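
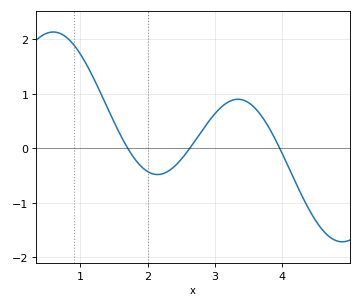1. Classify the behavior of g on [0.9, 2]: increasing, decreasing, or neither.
decreasing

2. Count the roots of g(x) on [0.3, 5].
3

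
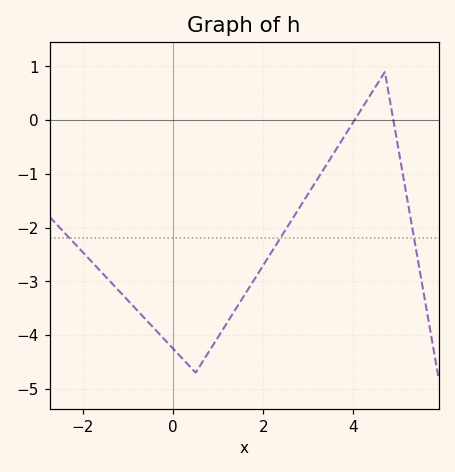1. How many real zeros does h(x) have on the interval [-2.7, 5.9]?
2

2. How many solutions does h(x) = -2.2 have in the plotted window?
3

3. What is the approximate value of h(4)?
-0.033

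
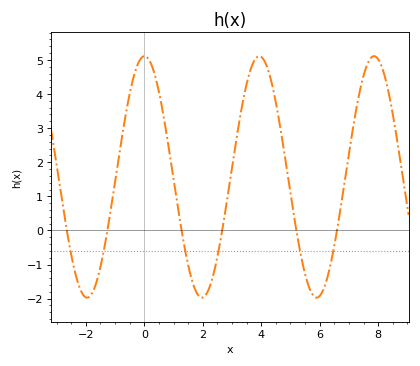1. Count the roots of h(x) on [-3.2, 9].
6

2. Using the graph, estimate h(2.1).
-1.89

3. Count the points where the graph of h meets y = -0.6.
6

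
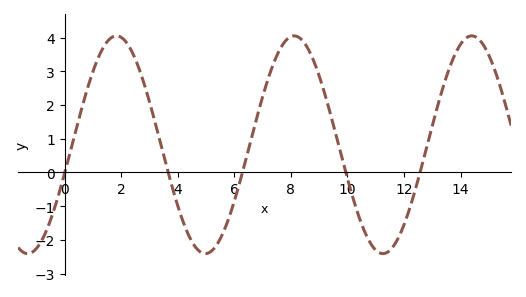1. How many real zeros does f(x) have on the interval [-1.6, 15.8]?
5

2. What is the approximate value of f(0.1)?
0.308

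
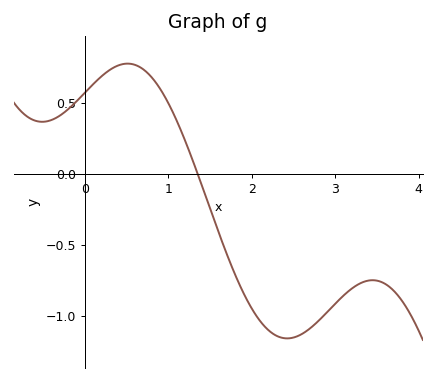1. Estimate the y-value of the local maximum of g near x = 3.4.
-0.75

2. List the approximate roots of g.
1.35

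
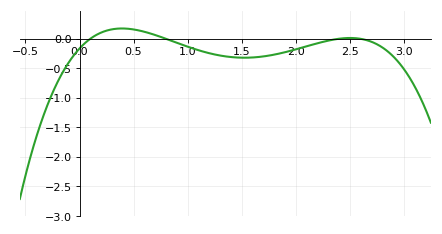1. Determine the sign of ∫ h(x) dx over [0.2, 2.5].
negative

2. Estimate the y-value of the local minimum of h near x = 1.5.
-0.321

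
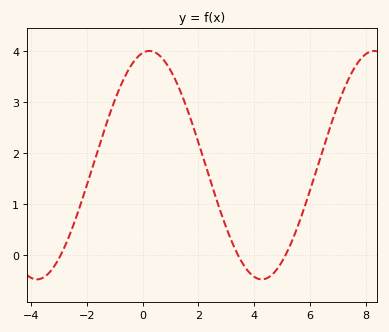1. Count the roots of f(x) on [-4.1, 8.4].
3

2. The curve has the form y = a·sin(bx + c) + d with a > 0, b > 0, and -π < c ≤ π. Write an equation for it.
y = 2.24sin(0.78x + 1.4) + 1.77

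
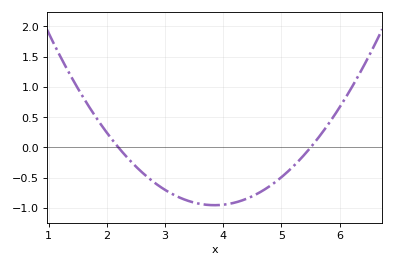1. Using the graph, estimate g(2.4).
-0.217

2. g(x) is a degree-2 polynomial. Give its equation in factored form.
y = 0.35(x - 2.2)(x - 5.5)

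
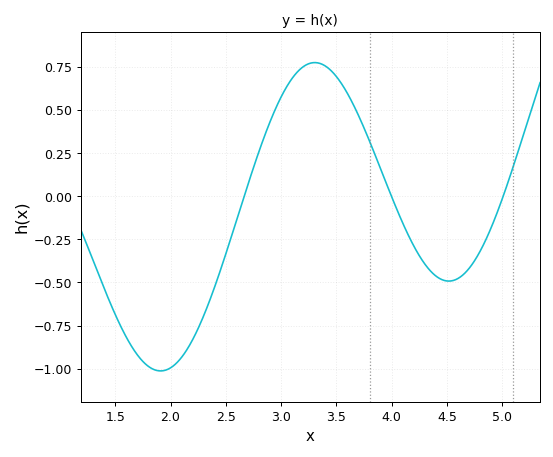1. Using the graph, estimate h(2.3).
-0.693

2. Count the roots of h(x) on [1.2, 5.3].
3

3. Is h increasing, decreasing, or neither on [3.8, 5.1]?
neither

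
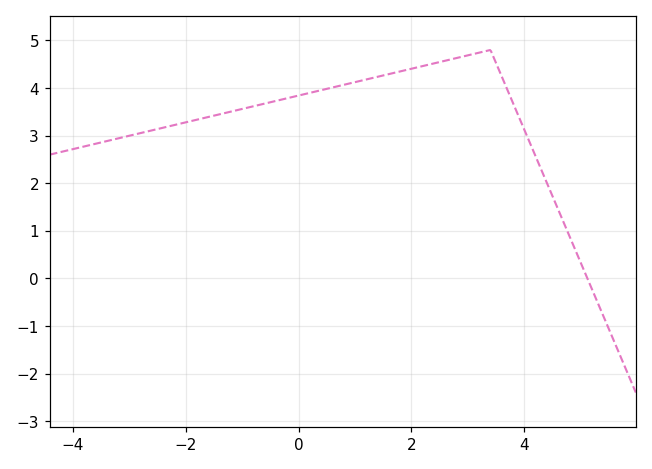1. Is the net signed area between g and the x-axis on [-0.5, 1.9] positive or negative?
positive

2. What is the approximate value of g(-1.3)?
3.48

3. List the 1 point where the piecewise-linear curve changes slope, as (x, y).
(3.4, 4.8)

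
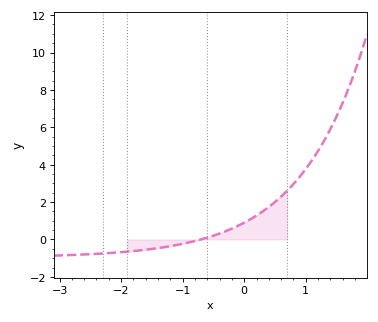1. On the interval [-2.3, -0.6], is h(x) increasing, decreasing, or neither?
increasing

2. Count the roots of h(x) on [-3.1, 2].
1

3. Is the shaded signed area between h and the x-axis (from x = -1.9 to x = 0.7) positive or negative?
positive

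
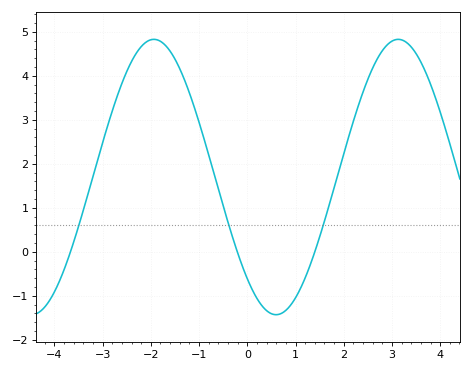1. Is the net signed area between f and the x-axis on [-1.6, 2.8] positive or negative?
positive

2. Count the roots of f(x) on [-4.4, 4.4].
3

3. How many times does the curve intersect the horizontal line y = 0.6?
3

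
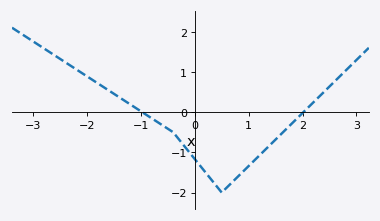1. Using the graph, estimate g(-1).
0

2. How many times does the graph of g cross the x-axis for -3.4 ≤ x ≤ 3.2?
2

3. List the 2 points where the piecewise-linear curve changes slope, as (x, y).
(-0.4, -0.5); (0.5, -2)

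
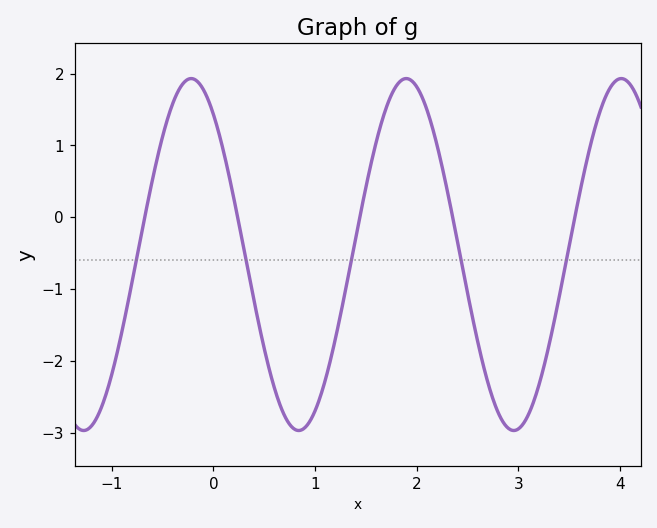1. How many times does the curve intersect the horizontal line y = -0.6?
5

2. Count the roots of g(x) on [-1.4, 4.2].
5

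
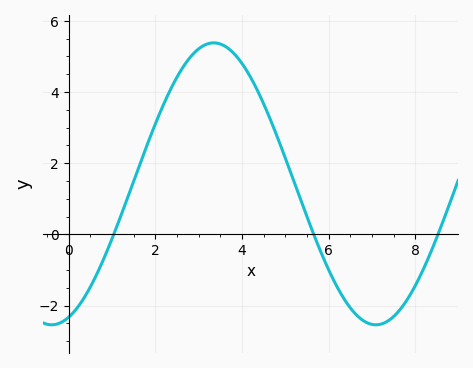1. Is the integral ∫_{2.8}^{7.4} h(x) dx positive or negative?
positive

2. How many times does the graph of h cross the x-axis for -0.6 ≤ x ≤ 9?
3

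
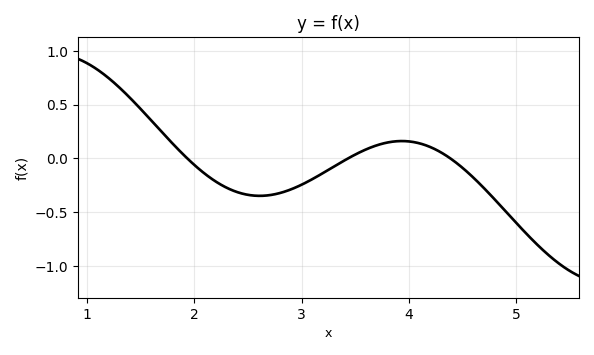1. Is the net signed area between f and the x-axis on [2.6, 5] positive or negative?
negative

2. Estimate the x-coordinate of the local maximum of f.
3.9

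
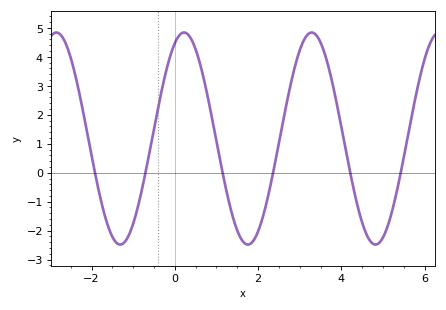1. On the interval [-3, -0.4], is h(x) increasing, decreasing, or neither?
neither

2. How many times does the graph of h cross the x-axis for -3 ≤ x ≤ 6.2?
6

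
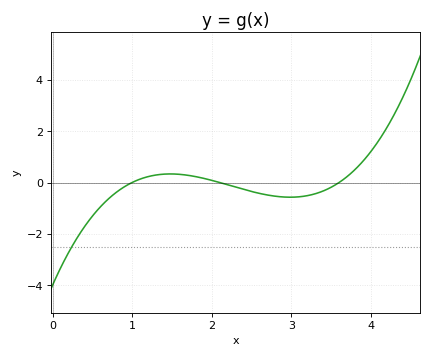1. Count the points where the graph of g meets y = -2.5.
1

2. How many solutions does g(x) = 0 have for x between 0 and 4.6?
3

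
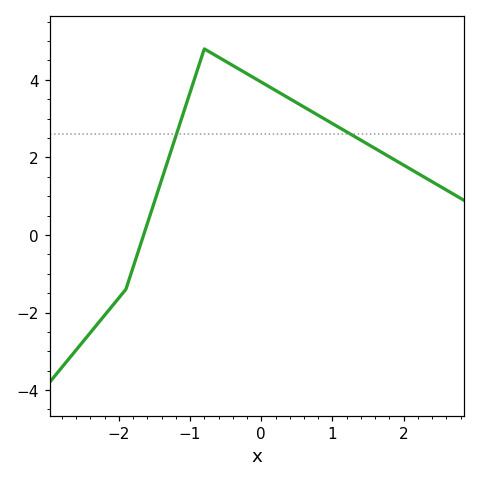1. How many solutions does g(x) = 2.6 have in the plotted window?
2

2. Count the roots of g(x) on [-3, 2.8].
1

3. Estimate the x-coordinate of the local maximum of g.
-0.8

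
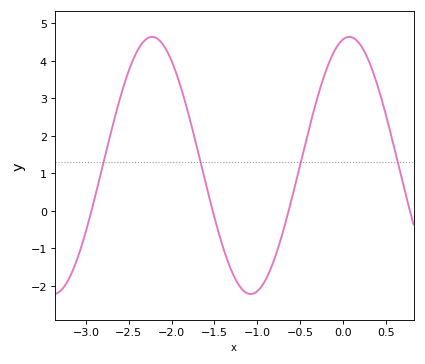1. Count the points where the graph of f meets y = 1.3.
4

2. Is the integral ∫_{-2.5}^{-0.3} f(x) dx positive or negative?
positive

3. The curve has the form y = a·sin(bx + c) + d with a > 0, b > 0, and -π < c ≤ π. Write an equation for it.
y = 3.43sin(2.73x + 1.37) + 1.21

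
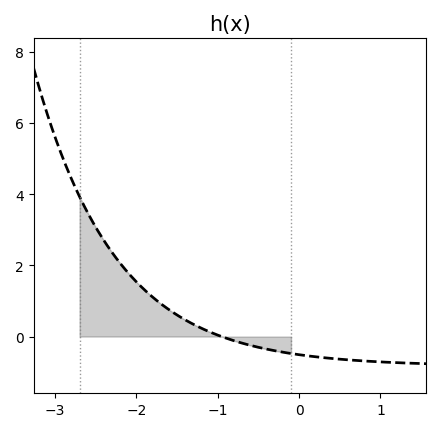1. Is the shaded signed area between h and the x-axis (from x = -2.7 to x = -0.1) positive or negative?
positive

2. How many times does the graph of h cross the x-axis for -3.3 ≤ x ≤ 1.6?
1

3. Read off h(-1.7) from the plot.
1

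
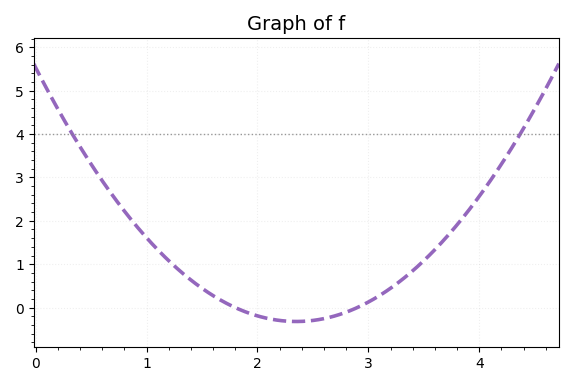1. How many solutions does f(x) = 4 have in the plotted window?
2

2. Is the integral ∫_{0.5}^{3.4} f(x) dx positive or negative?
positive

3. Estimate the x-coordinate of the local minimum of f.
2.35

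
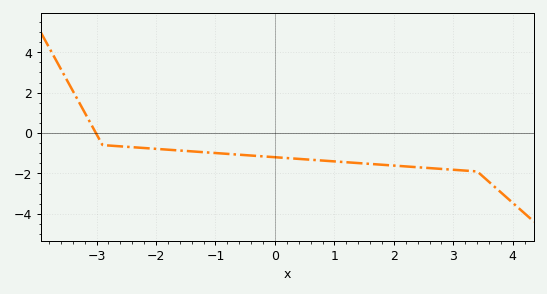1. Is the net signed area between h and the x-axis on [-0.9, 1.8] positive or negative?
negative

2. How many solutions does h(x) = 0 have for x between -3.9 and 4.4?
1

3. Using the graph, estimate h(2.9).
-1.8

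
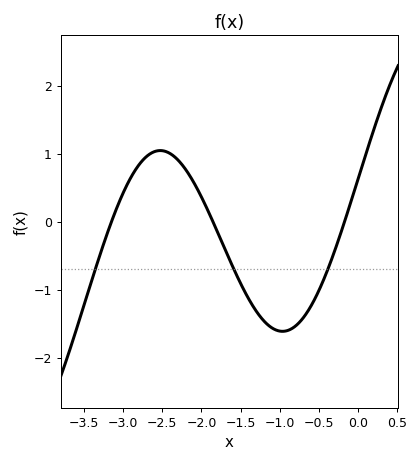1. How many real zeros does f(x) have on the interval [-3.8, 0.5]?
3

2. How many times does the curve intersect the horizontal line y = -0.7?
3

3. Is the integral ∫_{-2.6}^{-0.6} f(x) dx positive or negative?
negative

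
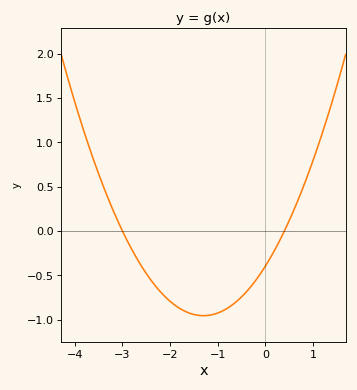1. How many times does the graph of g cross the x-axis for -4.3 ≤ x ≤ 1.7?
2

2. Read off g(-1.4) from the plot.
-0.95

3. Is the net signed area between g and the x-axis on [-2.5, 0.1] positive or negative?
negative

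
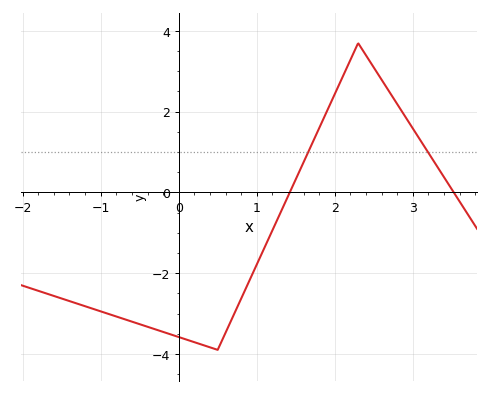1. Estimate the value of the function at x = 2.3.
3.6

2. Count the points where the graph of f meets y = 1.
2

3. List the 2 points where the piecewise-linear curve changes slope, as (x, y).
(0.5, -3.9); (2.3, 3.7)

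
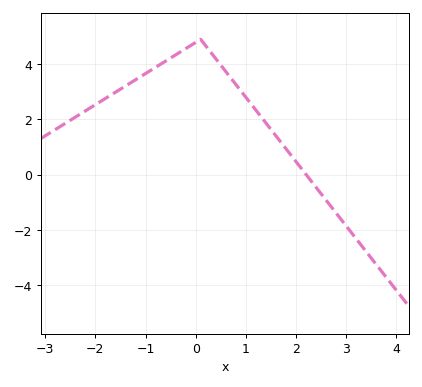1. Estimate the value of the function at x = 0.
4.8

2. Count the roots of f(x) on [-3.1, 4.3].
1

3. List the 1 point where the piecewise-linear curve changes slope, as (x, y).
(0.1, 4.9)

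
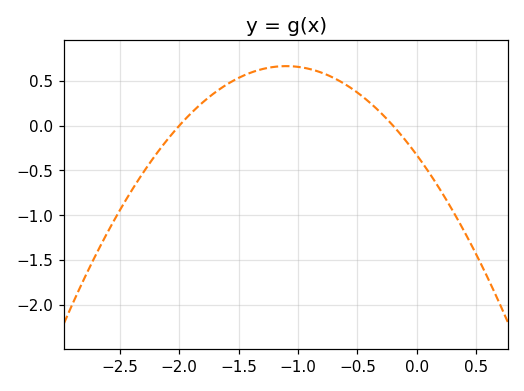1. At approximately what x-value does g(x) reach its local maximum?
-1.1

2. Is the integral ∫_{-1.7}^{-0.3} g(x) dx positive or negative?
positive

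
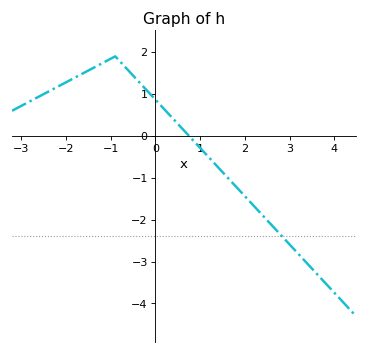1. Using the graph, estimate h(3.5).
-3.17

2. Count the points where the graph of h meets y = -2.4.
1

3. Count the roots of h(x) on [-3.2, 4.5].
1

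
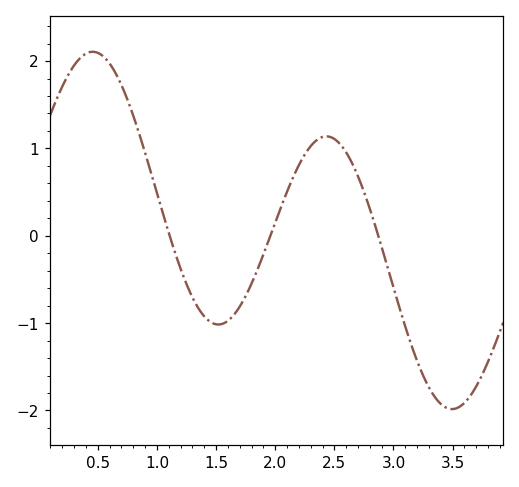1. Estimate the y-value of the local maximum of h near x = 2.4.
1.14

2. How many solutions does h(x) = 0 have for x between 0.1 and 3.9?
3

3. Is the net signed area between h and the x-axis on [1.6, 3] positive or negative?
positive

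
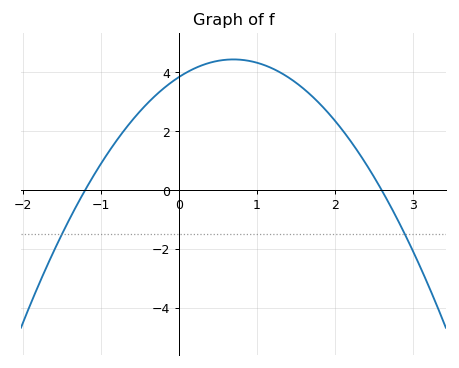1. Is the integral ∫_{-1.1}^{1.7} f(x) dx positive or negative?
positive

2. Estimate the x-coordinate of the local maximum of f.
0.7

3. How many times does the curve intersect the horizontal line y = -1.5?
2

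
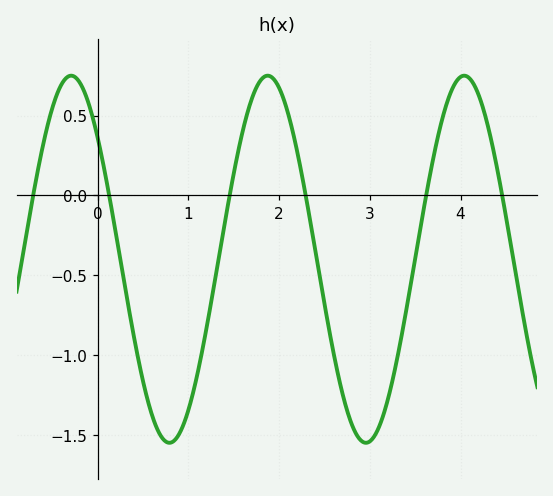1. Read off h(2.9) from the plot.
-1.53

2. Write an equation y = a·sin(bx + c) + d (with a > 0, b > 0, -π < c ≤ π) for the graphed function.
y = 1.15sin(2.9x + 2.42) - 0.4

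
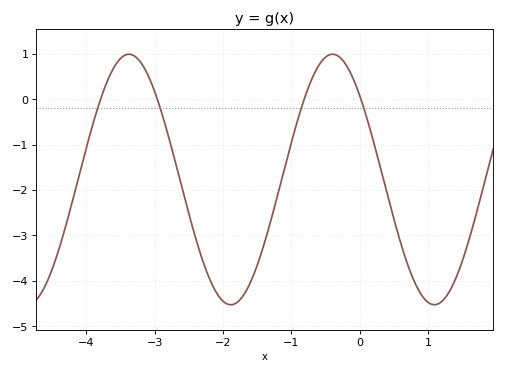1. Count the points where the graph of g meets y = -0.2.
4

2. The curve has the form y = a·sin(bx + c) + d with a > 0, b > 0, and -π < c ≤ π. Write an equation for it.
y = 2.76sin(2.1x + 2.4) - 1.77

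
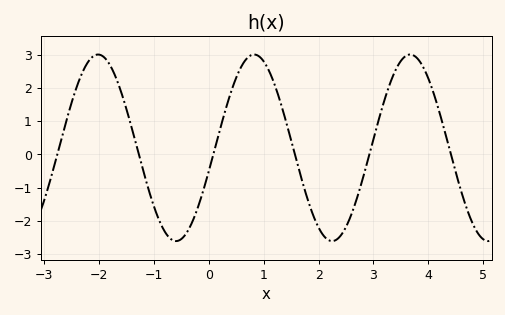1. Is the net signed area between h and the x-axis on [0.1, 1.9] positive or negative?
positive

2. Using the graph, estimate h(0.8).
3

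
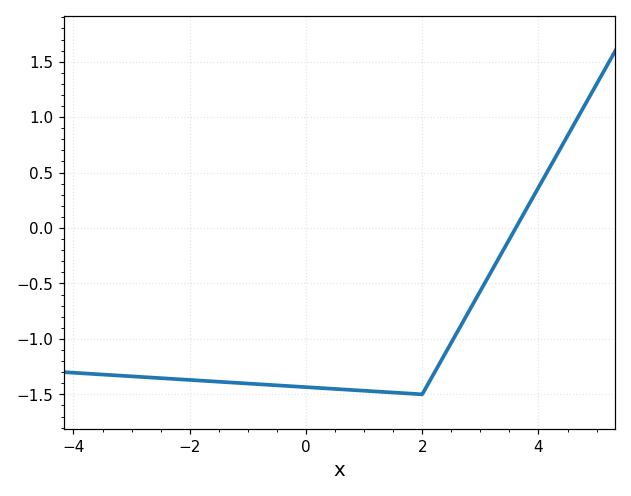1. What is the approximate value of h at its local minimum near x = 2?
-1.5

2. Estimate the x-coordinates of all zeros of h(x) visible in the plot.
3.61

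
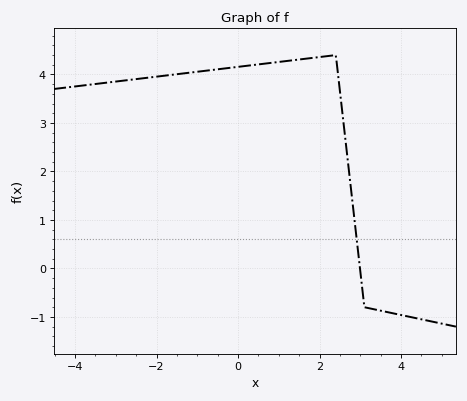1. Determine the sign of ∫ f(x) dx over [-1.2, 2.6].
positive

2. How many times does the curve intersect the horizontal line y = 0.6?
1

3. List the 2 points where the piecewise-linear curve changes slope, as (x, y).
(2.4, 4.4); (3.1, -0.8)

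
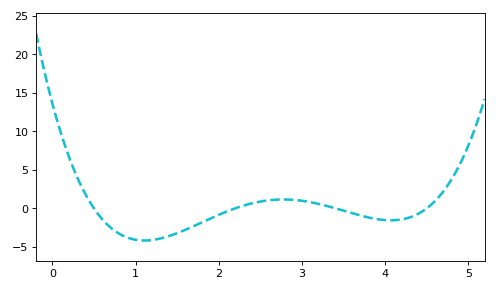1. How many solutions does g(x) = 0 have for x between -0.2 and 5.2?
4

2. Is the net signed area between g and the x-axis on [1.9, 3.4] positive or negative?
positive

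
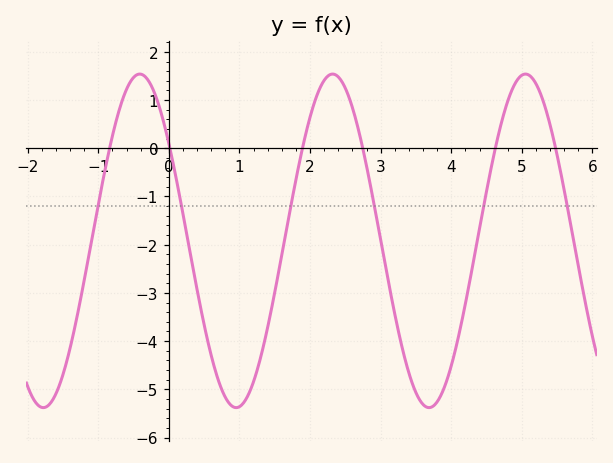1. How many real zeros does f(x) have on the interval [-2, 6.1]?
6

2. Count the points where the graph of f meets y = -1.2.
6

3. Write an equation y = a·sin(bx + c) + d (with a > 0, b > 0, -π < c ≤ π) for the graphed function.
y = 3.46sin(2.3x + 2.5) - 1.92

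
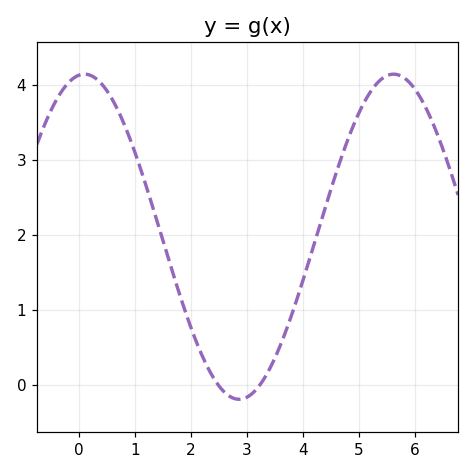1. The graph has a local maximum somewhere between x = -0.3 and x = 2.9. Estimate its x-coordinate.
0.2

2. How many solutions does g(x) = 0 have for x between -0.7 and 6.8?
2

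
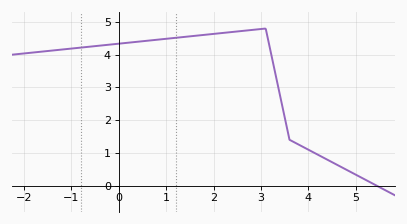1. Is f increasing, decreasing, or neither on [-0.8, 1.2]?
increasing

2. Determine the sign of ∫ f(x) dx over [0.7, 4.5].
positive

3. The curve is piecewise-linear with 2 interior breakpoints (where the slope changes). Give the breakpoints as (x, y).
(3.1, 4.8); (3.6, 1.4)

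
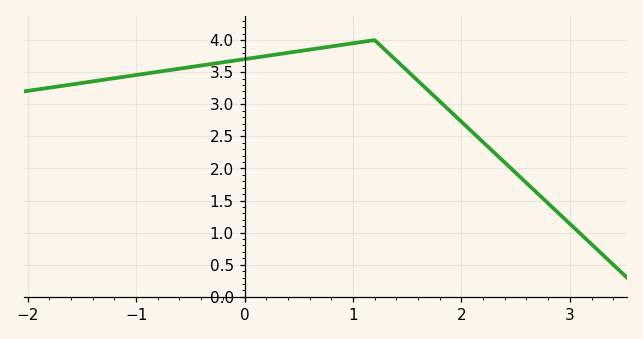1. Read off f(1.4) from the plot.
3.68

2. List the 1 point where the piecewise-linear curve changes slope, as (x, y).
(1.2, 4)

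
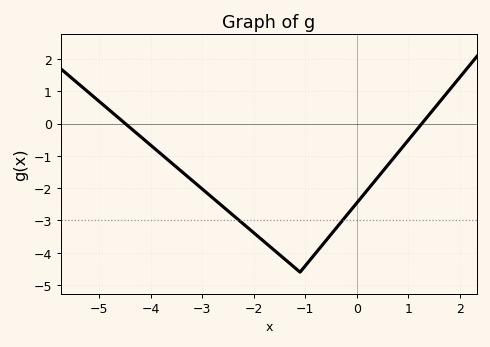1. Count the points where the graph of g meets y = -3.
2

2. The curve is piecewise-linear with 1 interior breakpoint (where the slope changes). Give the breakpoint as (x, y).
(-1.1, -4.6)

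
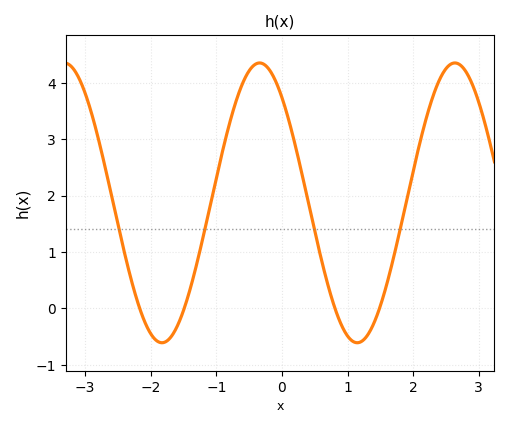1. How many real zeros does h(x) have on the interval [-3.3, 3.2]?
4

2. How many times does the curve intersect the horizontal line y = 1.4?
4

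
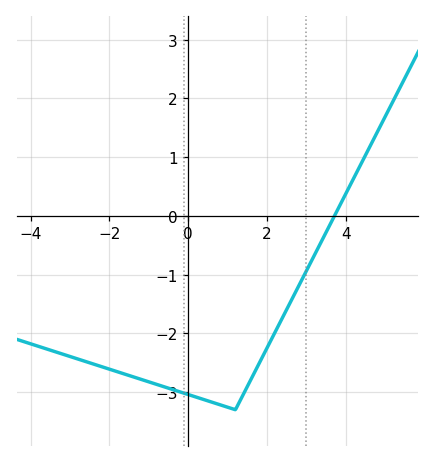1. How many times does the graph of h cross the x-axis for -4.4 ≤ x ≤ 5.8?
1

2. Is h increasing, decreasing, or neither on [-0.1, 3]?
neither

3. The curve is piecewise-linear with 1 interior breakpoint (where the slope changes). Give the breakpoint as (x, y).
(1.2, -3.3)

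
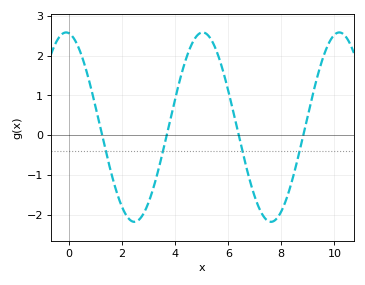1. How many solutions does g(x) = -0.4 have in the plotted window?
4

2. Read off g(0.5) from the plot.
1.94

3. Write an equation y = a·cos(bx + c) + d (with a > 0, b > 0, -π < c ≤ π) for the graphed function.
y = 2.38cos(1.22x + 0.14) + 0.2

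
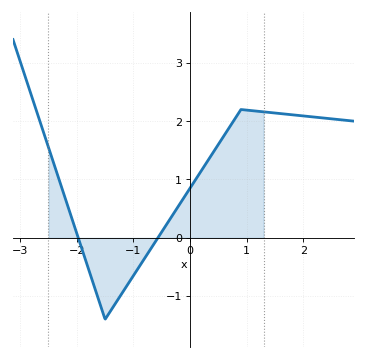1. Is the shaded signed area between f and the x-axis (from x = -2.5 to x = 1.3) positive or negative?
positive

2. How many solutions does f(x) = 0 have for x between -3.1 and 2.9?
2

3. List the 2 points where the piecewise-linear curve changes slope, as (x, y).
(-1.5, -1.4); (0.9, 2.2)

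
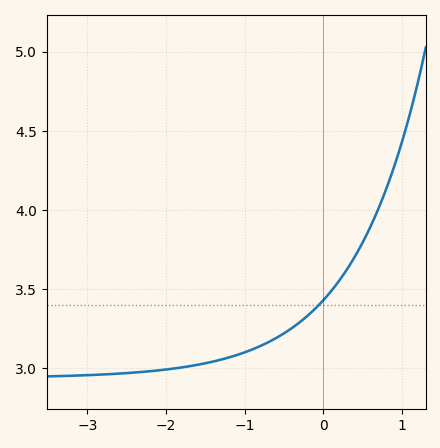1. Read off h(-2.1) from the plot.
2.99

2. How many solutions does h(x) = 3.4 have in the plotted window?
1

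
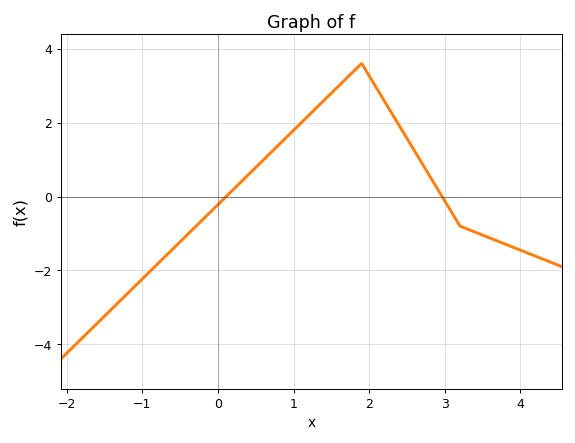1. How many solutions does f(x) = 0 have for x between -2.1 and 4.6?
2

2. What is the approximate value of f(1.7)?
3.2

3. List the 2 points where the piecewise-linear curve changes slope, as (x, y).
(1.9, 3.6); (3.2, -0.8)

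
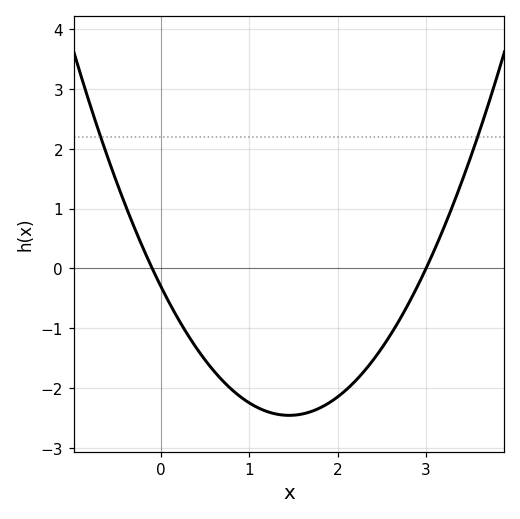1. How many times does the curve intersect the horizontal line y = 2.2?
2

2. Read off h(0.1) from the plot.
-0.6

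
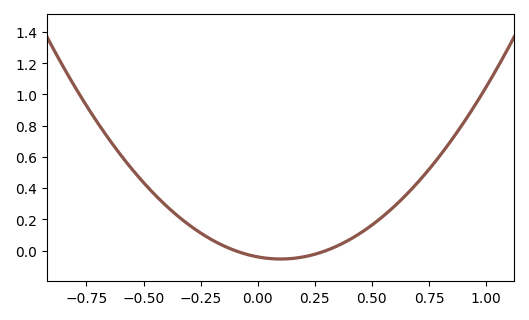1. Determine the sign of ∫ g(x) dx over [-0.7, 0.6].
positive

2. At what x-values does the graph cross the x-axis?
-0.1, 0.3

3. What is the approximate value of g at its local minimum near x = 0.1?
-0.06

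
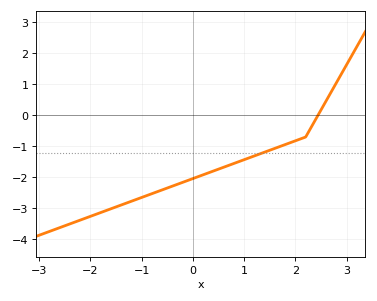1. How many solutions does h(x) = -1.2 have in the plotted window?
1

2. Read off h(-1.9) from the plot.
-3.2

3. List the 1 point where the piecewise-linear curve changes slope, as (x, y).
(2.2, -0.7)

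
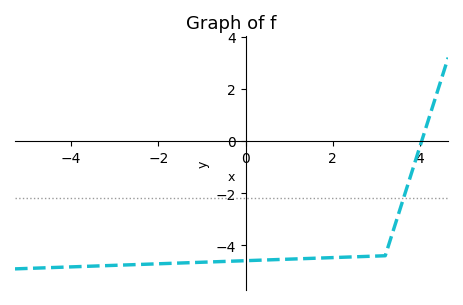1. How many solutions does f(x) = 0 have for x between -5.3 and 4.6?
1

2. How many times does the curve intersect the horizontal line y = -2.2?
1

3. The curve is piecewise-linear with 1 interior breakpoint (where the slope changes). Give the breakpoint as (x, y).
(3.2, -4.4)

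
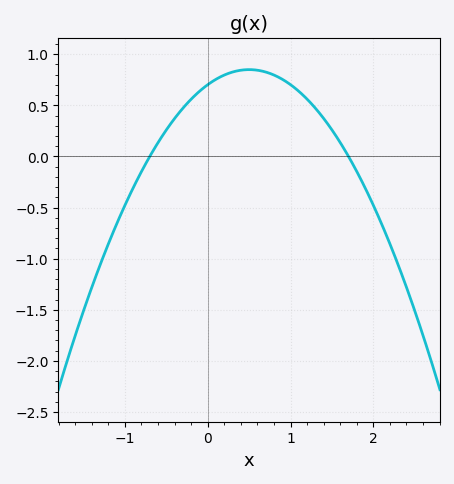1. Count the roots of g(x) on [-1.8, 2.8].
2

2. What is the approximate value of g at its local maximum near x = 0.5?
0.85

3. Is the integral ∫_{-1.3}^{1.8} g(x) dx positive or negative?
positive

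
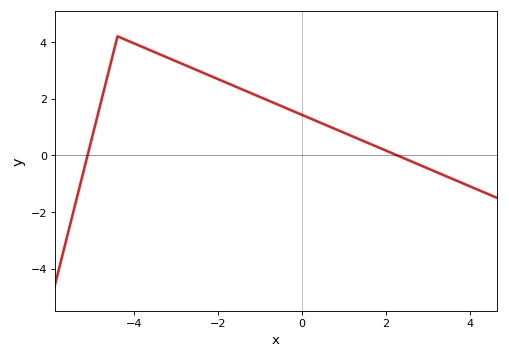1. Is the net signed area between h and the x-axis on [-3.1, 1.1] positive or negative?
positive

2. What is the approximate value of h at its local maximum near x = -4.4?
4.2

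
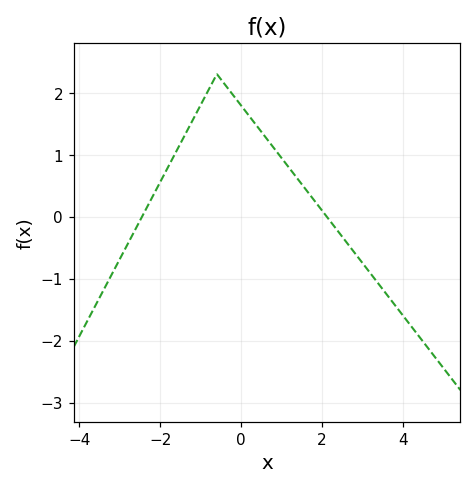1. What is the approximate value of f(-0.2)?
2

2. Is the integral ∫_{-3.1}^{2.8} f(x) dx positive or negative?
positive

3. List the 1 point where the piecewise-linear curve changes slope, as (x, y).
(-0.6, 2.3)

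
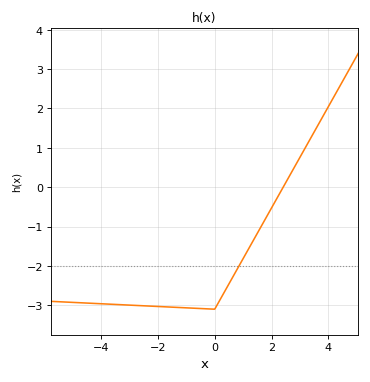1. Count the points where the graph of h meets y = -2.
1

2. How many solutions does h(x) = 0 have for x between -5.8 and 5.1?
1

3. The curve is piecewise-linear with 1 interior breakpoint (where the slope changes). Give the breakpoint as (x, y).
(0, -3.1)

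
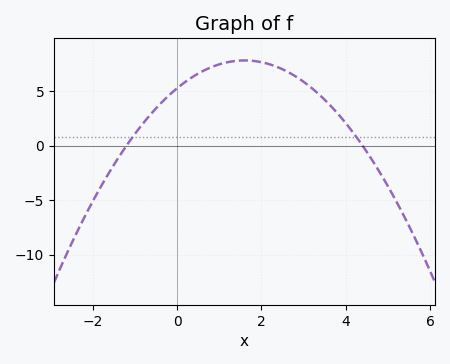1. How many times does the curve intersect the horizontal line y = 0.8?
2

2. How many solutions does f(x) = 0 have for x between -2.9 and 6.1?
2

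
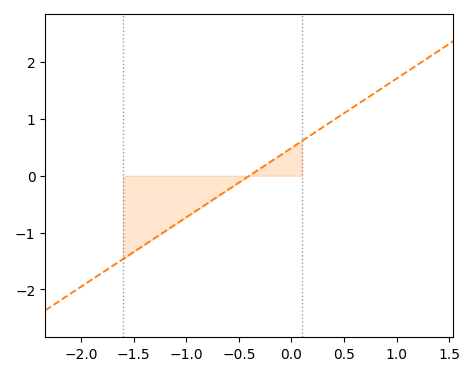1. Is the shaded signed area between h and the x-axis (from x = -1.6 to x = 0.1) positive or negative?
negative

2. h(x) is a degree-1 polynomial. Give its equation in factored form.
y = 1.22(x + 0.4)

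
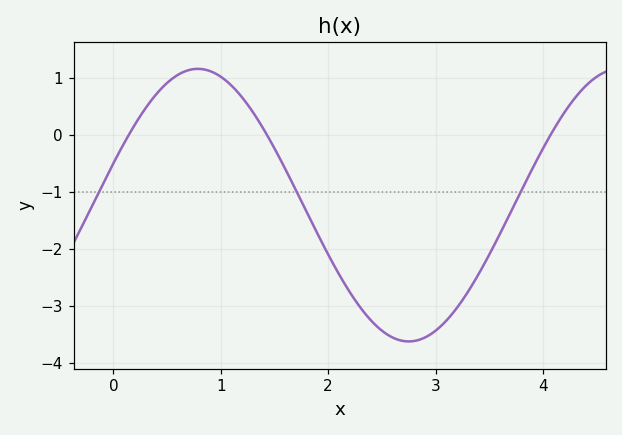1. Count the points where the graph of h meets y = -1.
3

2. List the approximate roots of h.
0.1, 1.4, 4.1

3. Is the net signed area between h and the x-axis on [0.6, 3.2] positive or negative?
negative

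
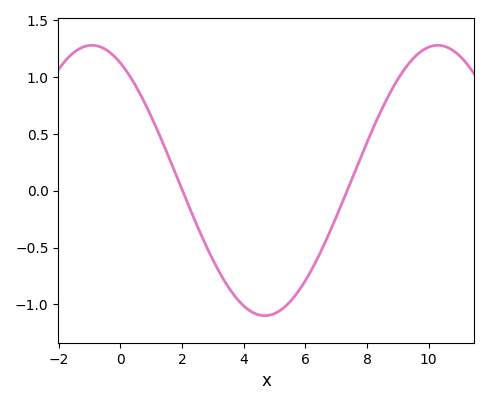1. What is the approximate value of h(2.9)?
-0.55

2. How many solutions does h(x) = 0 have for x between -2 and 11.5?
2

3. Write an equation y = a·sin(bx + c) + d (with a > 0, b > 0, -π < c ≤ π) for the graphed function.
y = 1.19sin(0.56x + 2.1) + 0.09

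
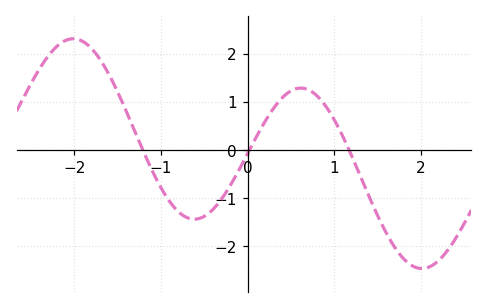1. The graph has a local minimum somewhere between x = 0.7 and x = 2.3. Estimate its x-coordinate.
2.01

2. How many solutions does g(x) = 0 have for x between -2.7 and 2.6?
3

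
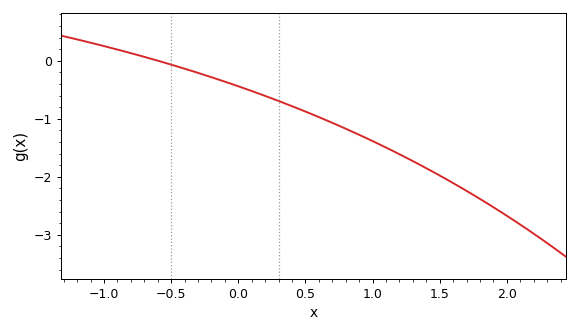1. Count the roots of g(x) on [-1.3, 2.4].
1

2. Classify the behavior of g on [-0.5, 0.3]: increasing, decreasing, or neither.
decreasing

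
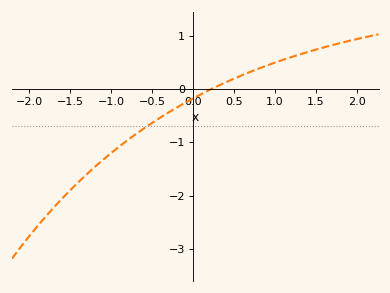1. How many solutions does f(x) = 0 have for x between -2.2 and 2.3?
1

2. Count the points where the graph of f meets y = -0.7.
1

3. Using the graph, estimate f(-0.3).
-0.443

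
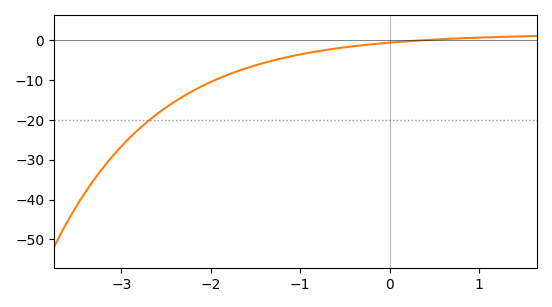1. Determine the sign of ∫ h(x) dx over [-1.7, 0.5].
negative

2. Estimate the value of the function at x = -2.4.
-15.3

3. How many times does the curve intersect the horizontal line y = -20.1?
1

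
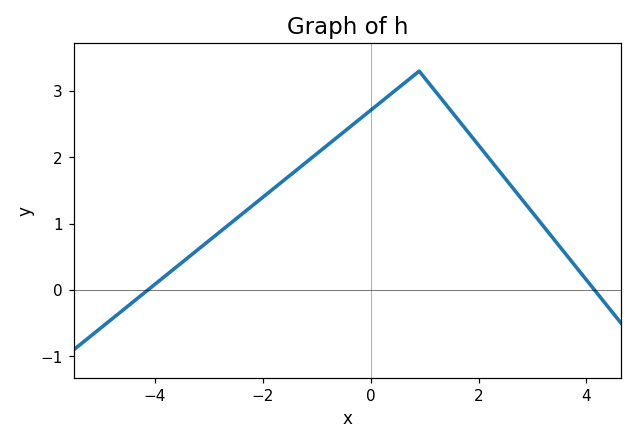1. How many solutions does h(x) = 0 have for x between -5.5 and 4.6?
2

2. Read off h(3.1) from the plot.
1.1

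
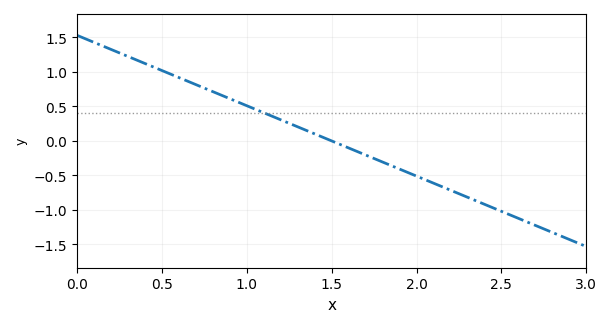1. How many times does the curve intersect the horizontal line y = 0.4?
1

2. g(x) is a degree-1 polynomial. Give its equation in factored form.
y = -1.02(x - 1.5)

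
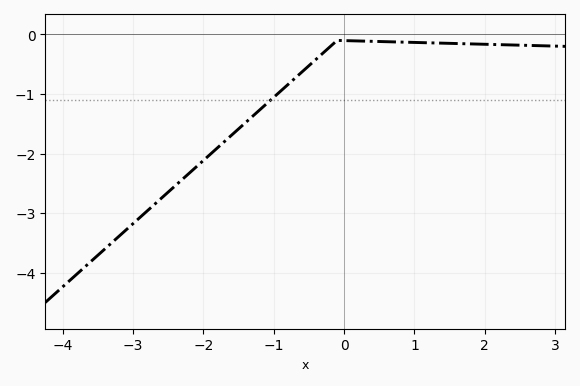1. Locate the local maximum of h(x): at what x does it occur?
-0.1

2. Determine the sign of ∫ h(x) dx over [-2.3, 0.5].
negative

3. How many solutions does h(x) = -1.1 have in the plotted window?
1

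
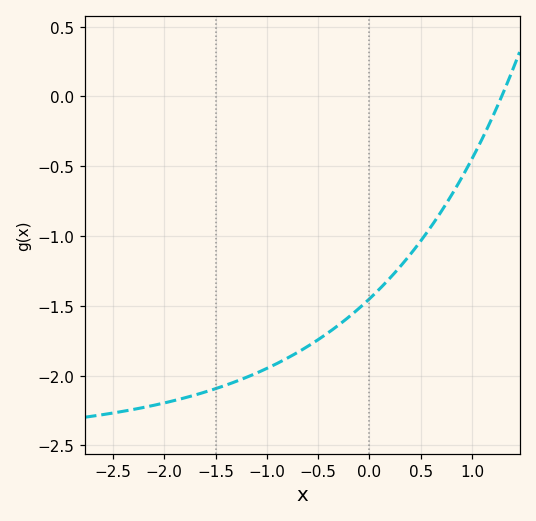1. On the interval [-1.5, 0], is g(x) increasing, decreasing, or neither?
increasing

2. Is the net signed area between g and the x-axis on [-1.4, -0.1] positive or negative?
negative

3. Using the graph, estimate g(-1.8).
-2.15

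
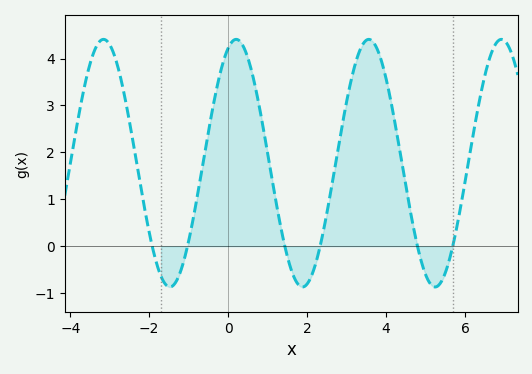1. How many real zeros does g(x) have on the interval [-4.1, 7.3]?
6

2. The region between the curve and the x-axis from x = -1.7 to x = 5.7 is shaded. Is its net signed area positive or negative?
positive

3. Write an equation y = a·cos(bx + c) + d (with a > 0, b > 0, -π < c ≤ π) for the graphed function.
y = 2.64cos(1.9x - 0.38) + 1.77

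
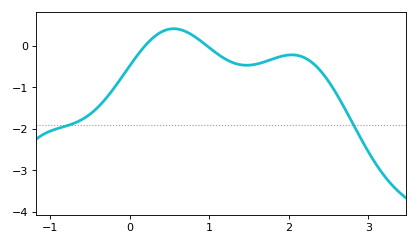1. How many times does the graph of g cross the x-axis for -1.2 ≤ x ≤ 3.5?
2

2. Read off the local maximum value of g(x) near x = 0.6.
0.4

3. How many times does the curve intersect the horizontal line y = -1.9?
2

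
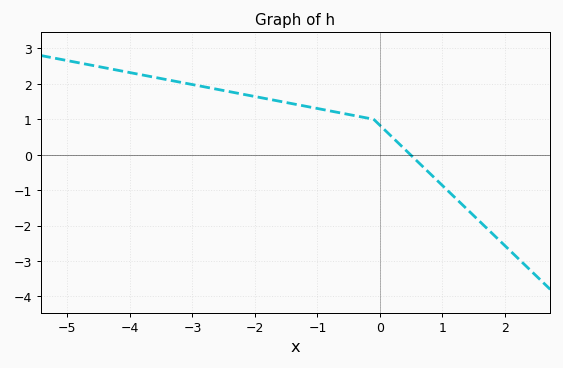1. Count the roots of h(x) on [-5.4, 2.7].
1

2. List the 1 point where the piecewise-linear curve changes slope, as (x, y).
(-0.1, 1)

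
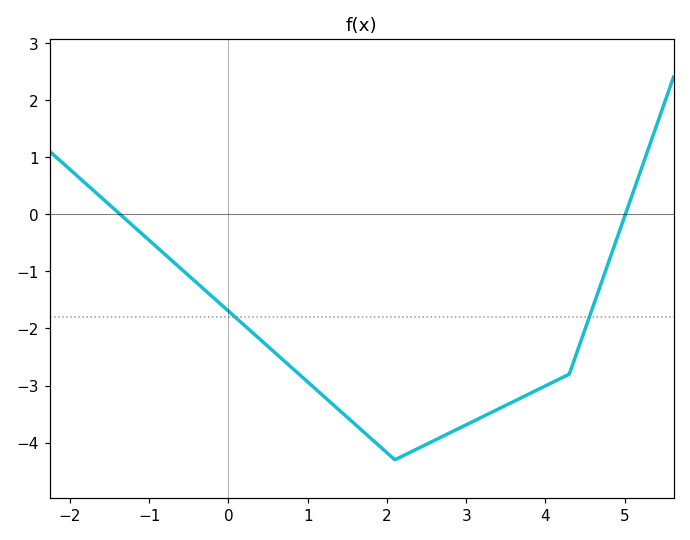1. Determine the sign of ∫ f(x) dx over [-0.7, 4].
negative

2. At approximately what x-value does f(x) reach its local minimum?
2.1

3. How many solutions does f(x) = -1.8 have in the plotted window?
2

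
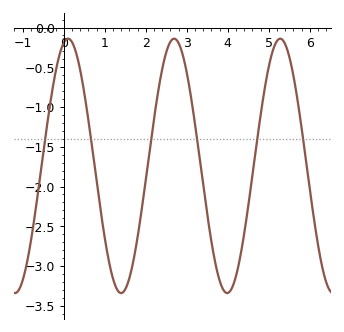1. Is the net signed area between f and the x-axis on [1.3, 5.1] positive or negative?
negative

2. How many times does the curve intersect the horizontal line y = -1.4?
6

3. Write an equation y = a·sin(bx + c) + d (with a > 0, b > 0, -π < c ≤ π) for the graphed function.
y = 1.6sin(2.43x + 1.31) - 1.74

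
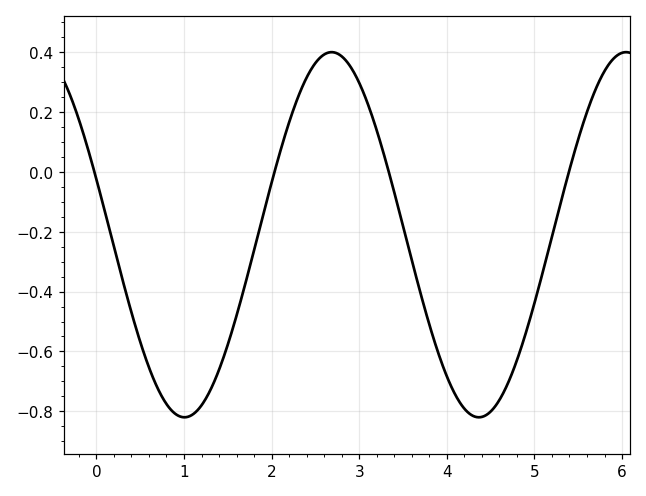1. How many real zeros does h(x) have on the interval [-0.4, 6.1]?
4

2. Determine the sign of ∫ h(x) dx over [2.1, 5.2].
negative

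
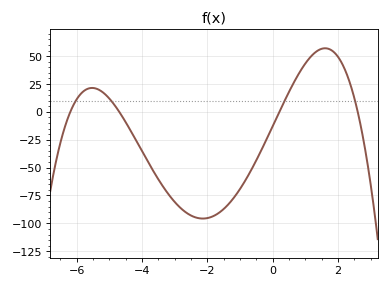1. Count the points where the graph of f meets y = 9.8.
4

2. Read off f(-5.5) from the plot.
22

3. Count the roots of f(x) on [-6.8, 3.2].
4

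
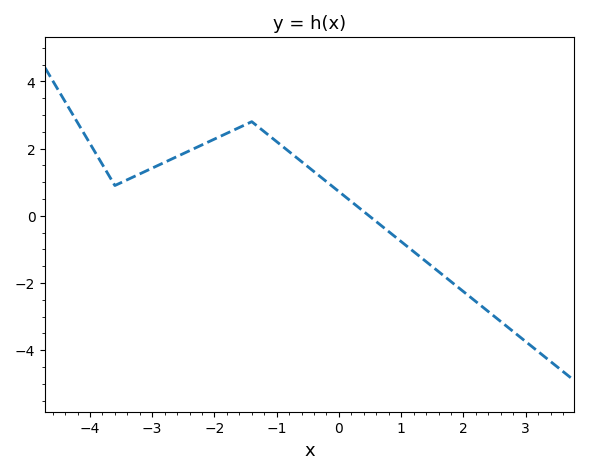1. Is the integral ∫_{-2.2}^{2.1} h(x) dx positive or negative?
positive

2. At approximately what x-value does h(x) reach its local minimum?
-3.6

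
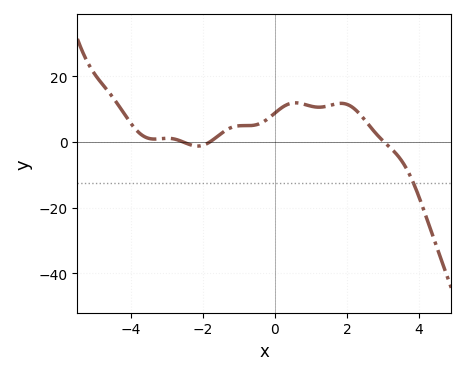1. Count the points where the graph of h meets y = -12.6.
1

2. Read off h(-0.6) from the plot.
5.04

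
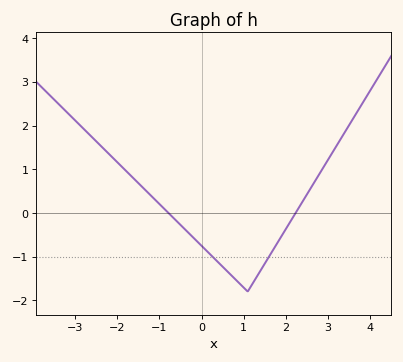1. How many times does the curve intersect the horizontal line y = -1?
2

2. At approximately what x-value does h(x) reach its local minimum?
1.2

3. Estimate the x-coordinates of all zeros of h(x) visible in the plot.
-0.8, 2.2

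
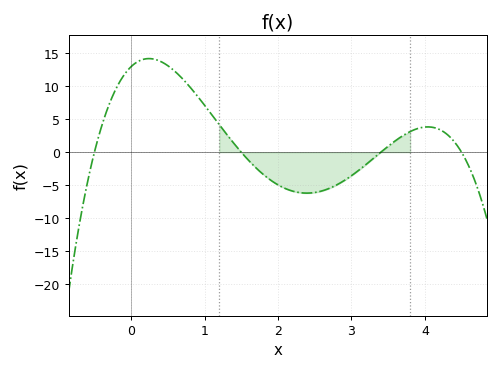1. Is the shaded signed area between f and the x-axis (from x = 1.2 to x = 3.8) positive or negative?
negative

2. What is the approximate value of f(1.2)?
4.18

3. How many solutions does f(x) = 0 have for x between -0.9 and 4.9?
4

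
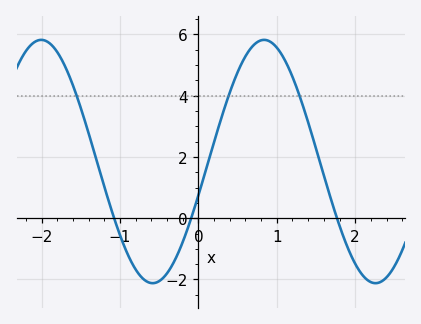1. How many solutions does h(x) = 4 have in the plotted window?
3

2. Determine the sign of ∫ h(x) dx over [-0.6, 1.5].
positive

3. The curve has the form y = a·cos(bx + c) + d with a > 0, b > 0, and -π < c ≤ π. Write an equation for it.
y = 3.97cos(2.2x - 1.9) + 1.85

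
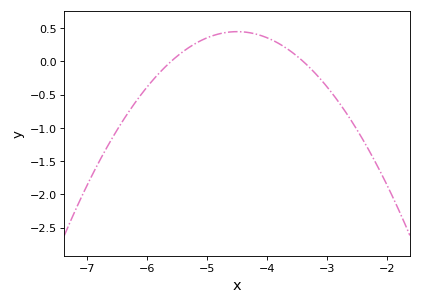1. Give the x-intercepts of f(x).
-5.6, -3.4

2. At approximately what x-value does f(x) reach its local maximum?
-4.5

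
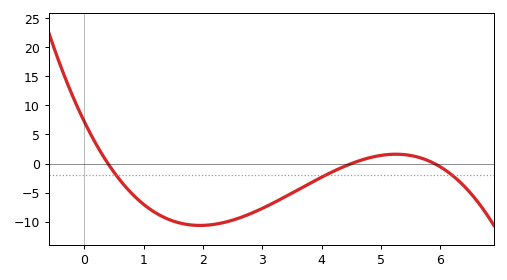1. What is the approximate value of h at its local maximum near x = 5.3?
1.61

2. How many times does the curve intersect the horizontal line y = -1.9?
3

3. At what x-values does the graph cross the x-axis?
0.4, 4.5, 5.9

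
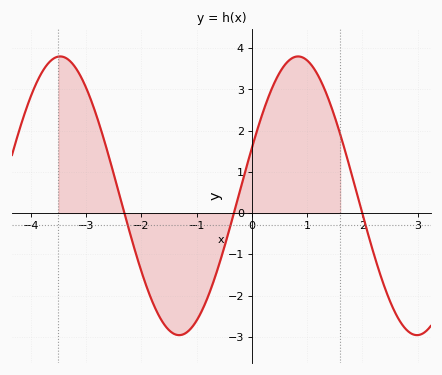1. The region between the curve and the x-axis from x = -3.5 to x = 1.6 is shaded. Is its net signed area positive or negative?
positive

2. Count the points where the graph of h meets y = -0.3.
3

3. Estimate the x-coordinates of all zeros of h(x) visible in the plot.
-2.4, -0.4, 2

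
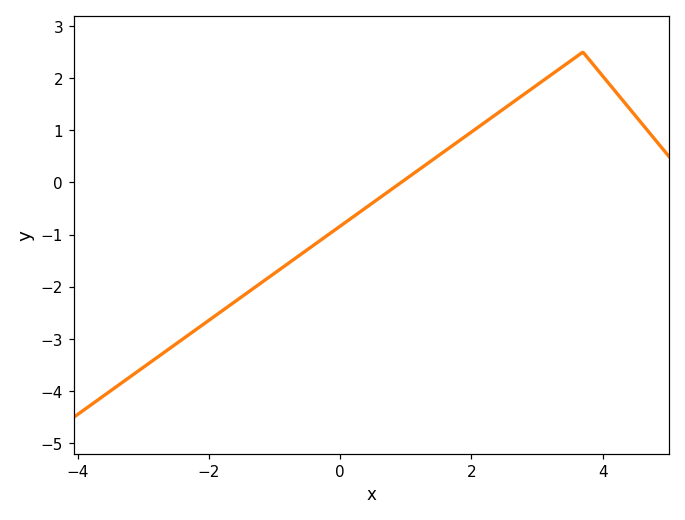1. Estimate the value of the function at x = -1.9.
-2.55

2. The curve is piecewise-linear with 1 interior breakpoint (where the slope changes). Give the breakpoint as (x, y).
(3.7, 2.5)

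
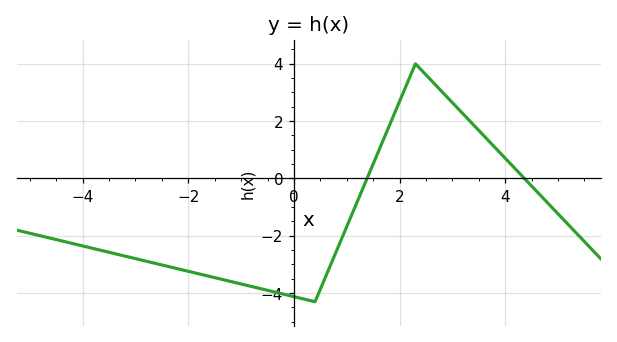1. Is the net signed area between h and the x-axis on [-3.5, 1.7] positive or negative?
negative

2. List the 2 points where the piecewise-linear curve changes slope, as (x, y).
(0.4, -4.3); (2.3, 4)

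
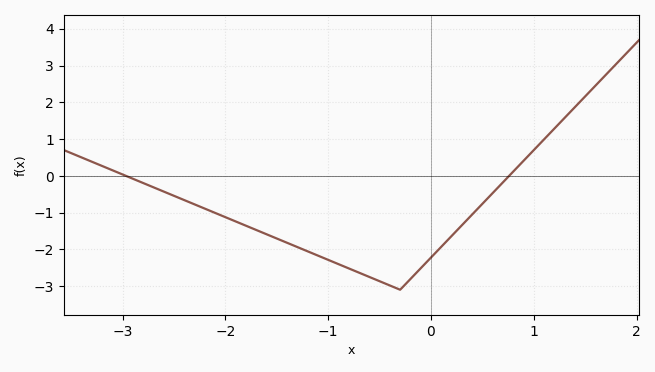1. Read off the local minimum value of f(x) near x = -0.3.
-3.1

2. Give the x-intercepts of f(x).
-3, 0.8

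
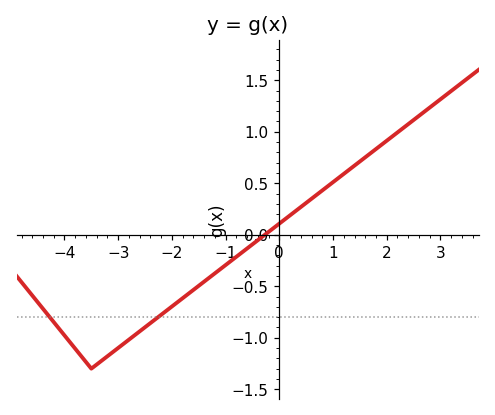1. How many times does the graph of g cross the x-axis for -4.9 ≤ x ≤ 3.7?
1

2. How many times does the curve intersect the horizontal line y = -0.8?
2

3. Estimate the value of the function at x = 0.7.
0.4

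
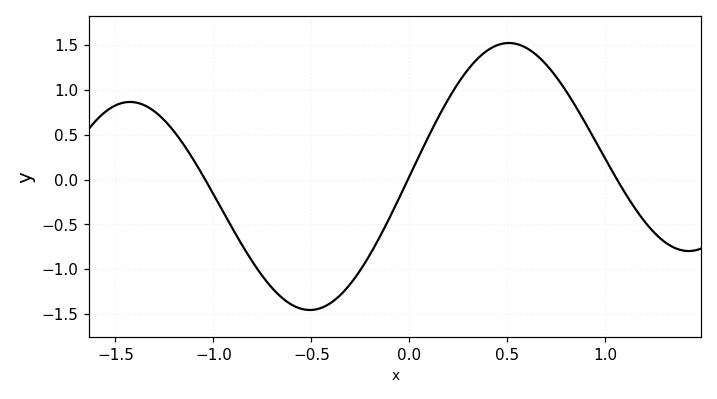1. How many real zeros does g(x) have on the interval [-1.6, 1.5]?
3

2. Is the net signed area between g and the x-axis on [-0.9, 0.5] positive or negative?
negative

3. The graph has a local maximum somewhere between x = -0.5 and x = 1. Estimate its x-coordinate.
0.507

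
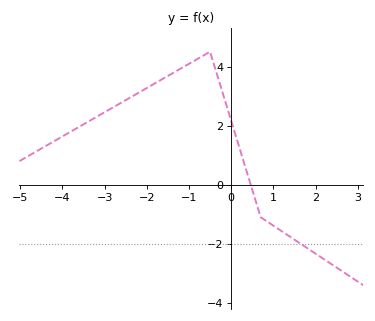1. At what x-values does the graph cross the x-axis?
0.464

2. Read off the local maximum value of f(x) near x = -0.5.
4.5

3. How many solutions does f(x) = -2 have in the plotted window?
1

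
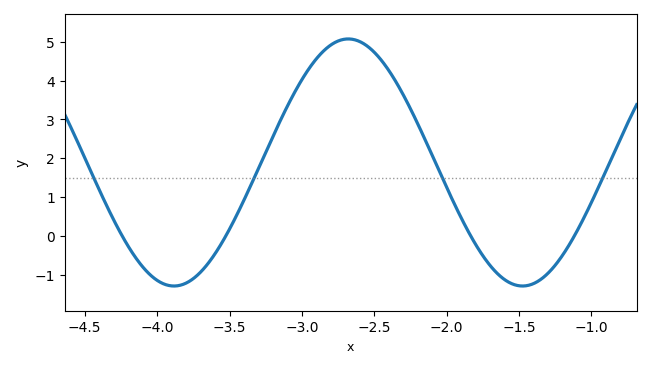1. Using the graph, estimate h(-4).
-1.1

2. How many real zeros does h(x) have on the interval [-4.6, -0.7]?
4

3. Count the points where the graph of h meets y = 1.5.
4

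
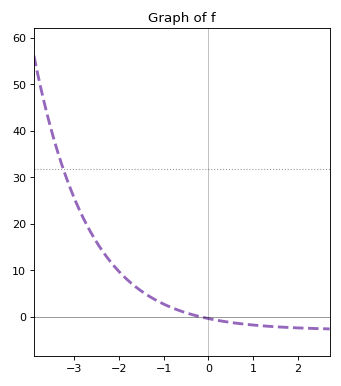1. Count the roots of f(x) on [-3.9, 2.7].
1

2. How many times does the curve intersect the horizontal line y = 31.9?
1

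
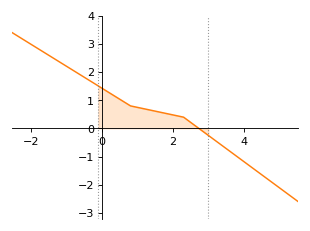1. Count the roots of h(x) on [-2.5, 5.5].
1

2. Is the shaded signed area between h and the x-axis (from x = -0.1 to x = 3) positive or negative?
positive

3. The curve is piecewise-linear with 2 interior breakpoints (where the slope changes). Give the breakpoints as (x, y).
(0.8, 0.8); (2.3, 0.4)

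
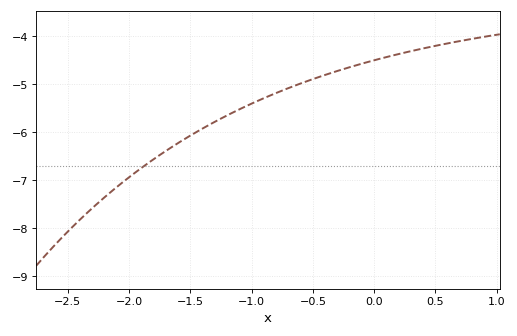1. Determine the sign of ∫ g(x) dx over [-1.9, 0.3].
negative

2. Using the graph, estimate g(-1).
-5.4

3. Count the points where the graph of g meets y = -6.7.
1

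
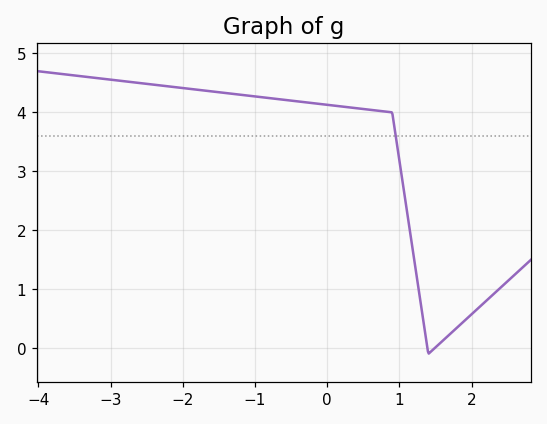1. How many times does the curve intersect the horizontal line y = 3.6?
1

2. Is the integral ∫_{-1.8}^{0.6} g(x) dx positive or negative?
positive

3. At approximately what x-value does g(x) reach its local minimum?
1.4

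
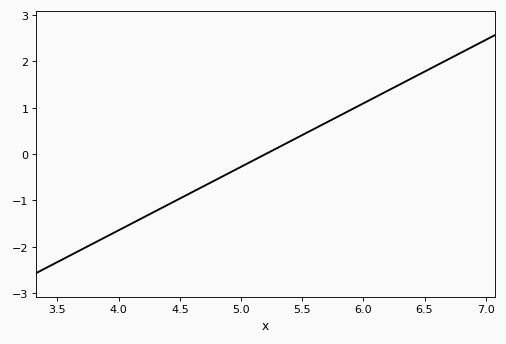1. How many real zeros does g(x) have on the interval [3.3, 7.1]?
1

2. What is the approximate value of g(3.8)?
-1.92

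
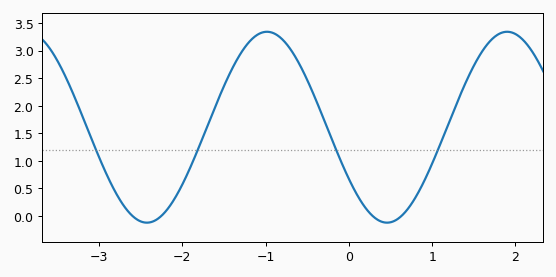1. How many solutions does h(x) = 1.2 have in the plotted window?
4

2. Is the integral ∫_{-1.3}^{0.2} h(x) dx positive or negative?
positive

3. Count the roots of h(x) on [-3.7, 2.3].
4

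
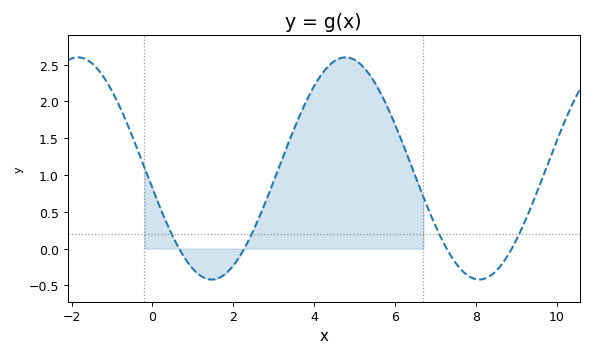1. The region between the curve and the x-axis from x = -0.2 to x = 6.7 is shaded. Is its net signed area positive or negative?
positive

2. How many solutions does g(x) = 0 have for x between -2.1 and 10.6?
4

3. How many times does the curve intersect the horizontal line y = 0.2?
4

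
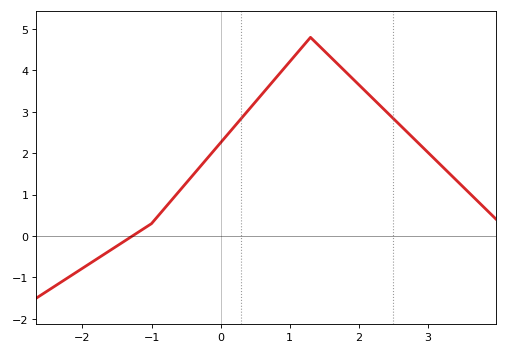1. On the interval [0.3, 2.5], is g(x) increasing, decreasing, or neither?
neither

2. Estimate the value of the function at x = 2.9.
2.2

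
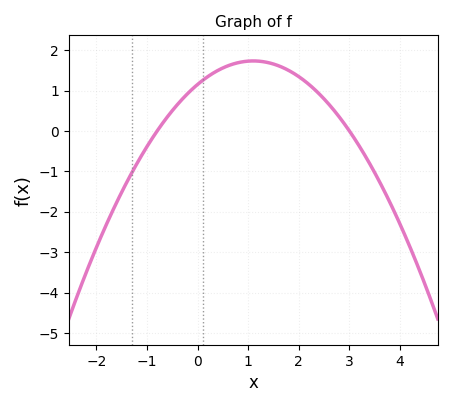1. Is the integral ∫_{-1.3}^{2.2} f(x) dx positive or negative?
positive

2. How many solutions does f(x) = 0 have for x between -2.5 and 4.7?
2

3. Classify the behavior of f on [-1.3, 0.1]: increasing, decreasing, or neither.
increasing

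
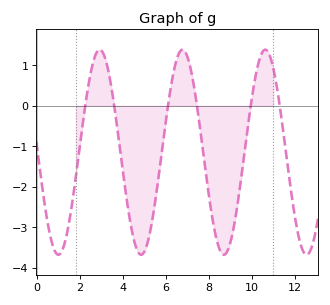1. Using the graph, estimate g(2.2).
-0.133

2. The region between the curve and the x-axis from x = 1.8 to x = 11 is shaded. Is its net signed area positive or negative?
negative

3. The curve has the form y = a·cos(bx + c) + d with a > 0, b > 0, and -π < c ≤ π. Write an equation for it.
y = 2.53cos(1.63x + 1.54) - 1.15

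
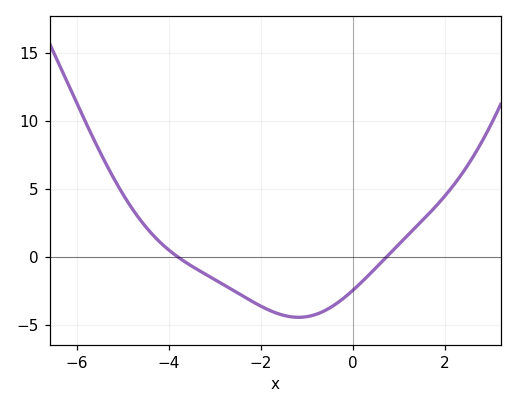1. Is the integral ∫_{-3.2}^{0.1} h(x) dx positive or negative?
negative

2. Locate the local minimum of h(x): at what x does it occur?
-1.2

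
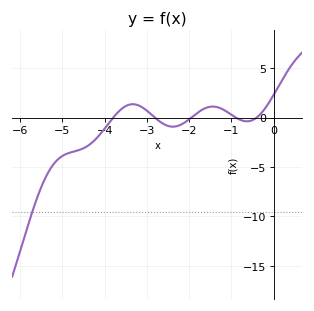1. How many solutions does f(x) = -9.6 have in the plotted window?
1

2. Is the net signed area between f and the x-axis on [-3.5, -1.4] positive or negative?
positive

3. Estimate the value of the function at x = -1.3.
1.01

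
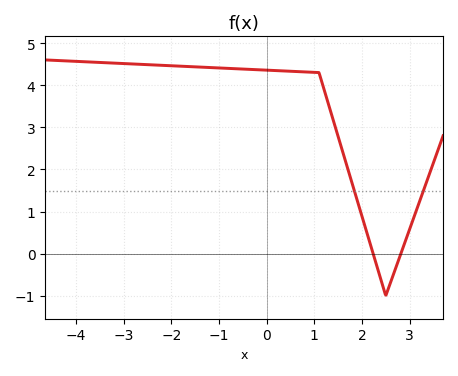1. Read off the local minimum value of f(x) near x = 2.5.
-0.996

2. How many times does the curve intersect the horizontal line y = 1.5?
2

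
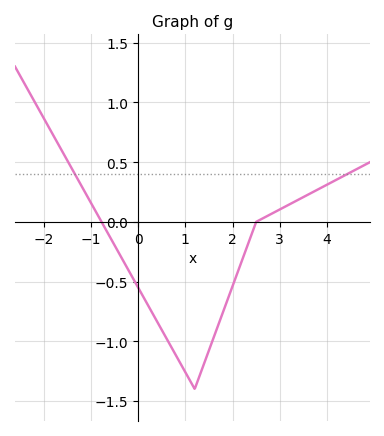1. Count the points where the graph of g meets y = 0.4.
2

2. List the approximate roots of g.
-0.8, 2.4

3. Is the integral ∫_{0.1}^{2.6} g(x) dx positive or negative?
negative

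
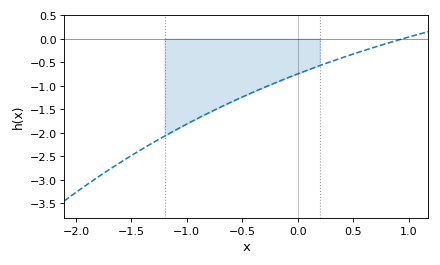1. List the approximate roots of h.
0.95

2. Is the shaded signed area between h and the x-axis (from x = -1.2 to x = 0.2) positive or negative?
negative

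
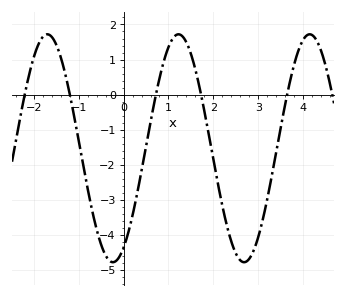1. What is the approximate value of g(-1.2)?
0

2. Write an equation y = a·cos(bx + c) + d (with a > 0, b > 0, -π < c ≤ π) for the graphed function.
y = 3.25cos(2.1x - 2.6) - 1.53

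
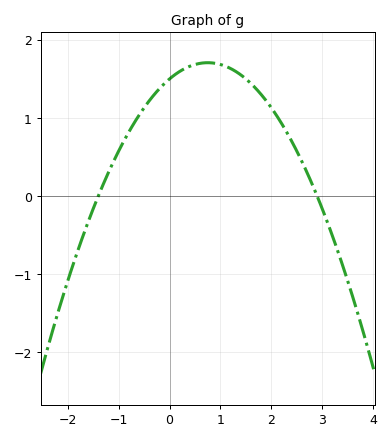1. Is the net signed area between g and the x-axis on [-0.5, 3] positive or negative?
positive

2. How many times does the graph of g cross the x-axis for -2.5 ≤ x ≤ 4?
2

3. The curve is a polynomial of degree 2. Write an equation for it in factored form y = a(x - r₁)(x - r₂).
y = -0.37(x + 1.4)(x - 2.9)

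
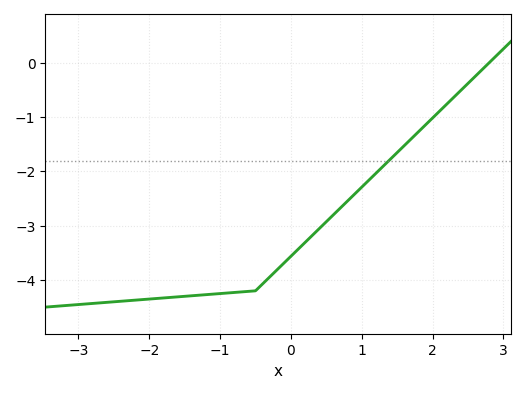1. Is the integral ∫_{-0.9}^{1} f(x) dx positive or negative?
negative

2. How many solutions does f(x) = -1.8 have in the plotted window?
1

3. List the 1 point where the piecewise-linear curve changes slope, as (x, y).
(-0.5, -4.2)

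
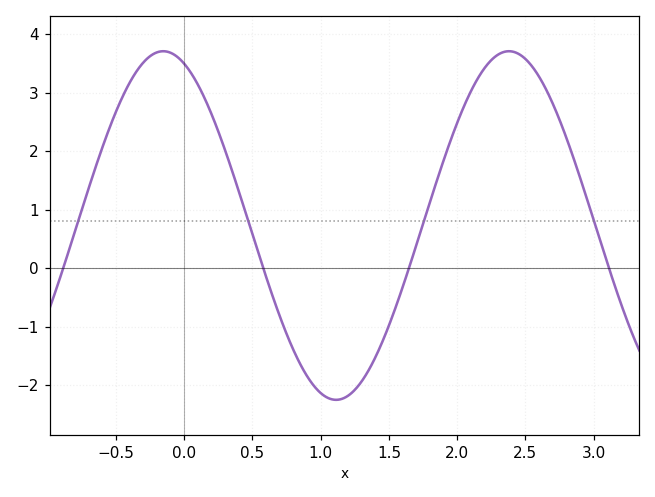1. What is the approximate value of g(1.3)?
-1.9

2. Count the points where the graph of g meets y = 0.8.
4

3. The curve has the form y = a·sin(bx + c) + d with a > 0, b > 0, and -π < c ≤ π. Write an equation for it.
y = 2.98sin(2.5x + 2) + 0.73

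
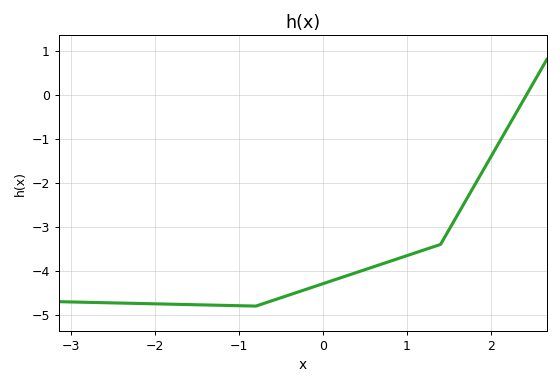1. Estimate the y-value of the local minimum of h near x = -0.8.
-4.8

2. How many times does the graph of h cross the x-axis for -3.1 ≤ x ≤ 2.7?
1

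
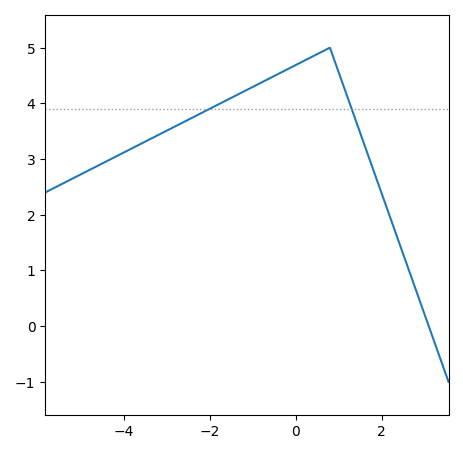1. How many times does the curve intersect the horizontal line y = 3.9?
2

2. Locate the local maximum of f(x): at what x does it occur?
0.801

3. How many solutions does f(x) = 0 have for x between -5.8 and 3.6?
1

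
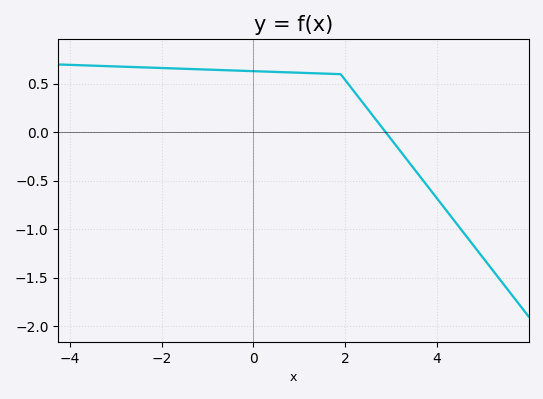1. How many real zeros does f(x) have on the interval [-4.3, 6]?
1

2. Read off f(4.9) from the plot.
-1.23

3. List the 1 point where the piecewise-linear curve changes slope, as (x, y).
(1.9, 0.6)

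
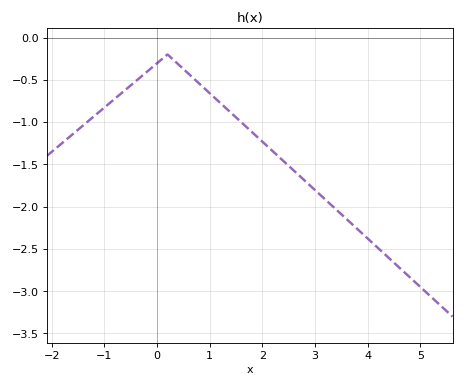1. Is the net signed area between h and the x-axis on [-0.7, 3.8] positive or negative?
negative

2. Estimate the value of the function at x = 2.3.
-1.4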